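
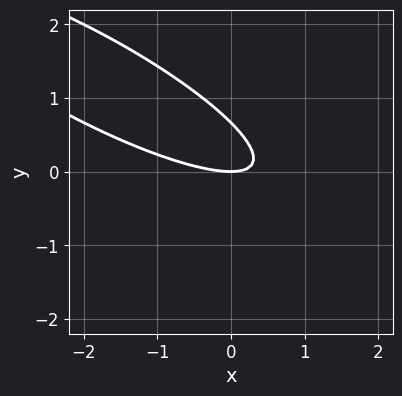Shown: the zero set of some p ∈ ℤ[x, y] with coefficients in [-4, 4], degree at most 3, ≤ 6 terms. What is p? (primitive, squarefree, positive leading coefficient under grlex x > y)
x^2 + 3*x*y + 3*y^2 - 2*y

First, the degree is 2 — the shape is more complex than any degree-1 curve.
Next, checking where it meets the axes: it meets the y-axis at y = 0 (among the integer gridlines); it crosses the x-axis at the gridline x = 0.
Finally, putting this together gives p.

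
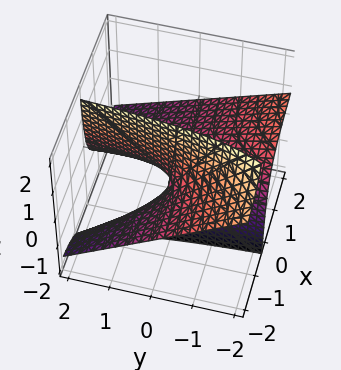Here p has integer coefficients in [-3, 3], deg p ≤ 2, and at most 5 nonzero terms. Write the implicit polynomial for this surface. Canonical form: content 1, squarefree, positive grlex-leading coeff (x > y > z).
x*y + 2*x*z + z

1. Degree: no degree-1 surface has this shape, so deg p = 2.
2. Against the integer gridlines: every point of the x-axis in the box is on the surface; it crosses the z-axis at the gridline z = 0; every point of the y-axis in the box is on the surface.
3. These observations pin down the coefficients.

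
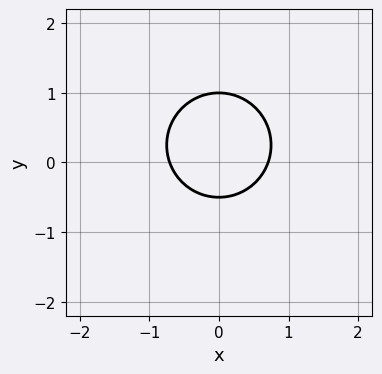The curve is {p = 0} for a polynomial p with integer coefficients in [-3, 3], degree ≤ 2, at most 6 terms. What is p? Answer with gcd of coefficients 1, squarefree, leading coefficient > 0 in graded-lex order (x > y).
2*x^2 + 2*y^2 - y - 1

(a) deg p = 2.
(b) Symmetries: the x ↦ −x reflection is a symmetry, so x appears only in even powers.
(c) Reading off the gridlines: one y-axis crossing is at y = 1.
(d) Together with the visible shape, these determine p as stated.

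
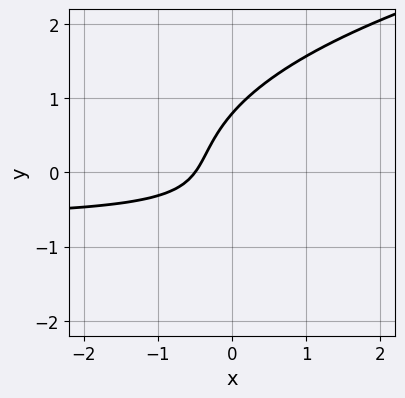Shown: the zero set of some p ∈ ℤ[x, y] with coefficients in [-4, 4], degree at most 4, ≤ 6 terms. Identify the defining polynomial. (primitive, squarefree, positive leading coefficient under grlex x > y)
2*y^3 - 3*x*y - 2*x - 1

Degree: no degree-2 curve has this shape, so deg p = 3.
Putting this together gives p.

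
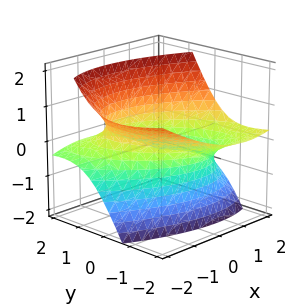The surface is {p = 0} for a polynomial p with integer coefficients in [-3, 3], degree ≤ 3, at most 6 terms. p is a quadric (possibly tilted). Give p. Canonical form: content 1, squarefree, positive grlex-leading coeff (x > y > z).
x^2 + x*y + y^2 + 3*y*z - 2*z^2 - 2

1. Degree: no degree-1 surface has this shape, so deg p = 2.
2. From the visible intercepts: it misses every integer gridline on the z-axis.
3. These observations pin down the coefficients.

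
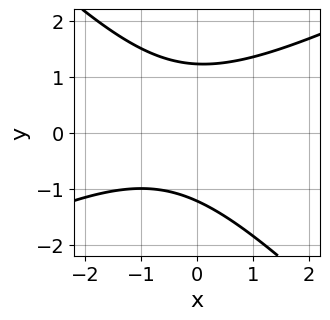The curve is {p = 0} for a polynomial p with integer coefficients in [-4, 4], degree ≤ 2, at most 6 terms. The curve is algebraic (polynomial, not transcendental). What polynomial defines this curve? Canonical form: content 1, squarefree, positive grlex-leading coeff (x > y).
x^2 - x*y - 2*y^2 + x + 3

(a) deg p = 2. No degree-1 curve has this shape.
(b) Observable constraints: no x-intercept at any integer in the box.
(c) Solving for integer coefficients yields p as stated.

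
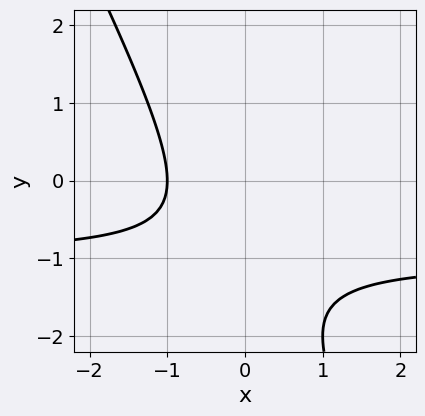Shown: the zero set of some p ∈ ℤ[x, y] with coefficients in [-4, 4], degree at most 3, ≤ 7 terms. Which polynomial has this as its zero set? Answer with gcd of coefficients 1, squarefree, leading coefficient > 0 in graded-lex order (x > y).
1. deg p = 2. The shape is more complex than any degree-1 curve.
2. Reading off the gridlines: it meets the x-axis at x = -1 (among the integer gridlines); no y-intercept at any integer in the box.
3. The integer polynomial consistent with all of this is the stated p.

2*x*y + y^2 + 2*x + 2*y + 2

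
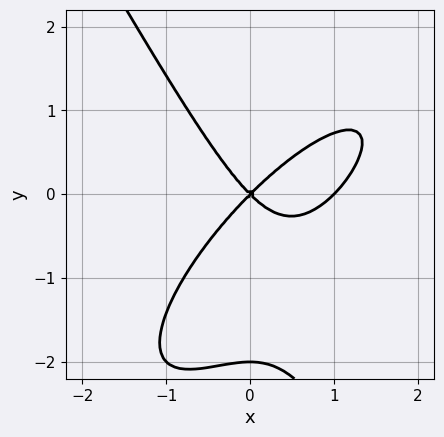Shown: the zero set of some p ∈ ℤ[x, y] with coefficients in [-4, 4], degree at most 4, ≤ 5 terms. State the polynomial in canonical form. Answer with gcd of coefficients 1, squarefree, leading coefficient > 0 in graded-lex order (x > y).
2*x^3 - 2*x^2*y + y^3 - 2*x^2 + 2*y^2

deg p = 3. A generic line meets the curve in up to 3 points.
Checking where it meets the axes: among the integer gridlines, it crosses the x-axis at x ∈ {0, 1}; the y-axis gridline crossings are at y ∈ {-2, 0}.
The integer polynomial consistent with all of this is the stated p.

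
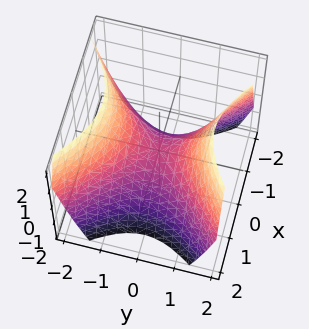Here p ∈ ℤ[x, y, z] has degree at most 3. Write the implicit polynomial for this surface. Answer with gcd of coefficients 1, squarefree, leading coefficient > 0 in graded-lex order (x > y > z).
First, the degree is 2 — a saddle surface; a quadric.
Then, symmetries: the x ↦ −x reflection is a symmetry, so x appears only in even powers; mirror symmetry y ↦ −y ⇒ only even powers of y.
Then, checking where it meets the axes: it meets the x-axis at x = 0 (among the integer gridlines); it meets the y-axis at y = 0 (among the integer gridlines).
Finally, solving for integer coefficients yields p as stated.

x^2 - y^2 + z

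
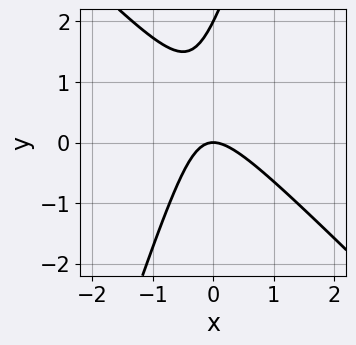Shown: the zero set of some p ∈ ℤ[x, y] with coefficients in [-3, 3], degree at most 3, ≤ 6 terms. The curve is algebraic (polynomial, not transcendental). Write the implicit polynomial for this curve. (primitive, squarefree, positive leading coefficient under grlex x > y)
(a) The degree is 2 — the shape is more complex than any degree-1 curve.
(b) Reading off the gridlines: one x-axis crossing is at x = 0; among the integer gridlines, it crosses the y-axis at y ∈ {0, 2}.
(c) Matching integer coefficients to the picture gives p.

3*x^2 + 2*x*y - y^2 + 2*y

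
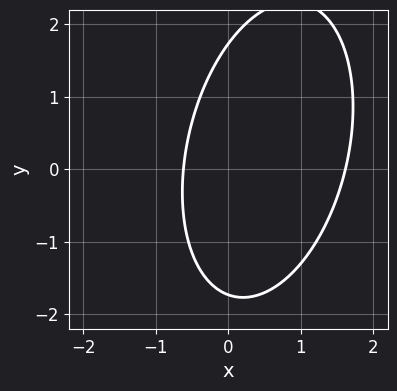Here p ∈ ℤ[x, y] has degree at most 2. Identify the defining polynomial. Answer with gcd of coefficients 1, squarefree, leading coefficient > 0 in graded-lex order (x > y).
3*x^2 - x*y + y^2 - 3*x - 3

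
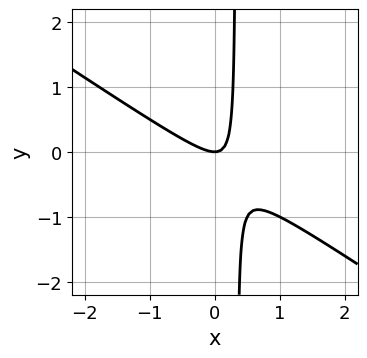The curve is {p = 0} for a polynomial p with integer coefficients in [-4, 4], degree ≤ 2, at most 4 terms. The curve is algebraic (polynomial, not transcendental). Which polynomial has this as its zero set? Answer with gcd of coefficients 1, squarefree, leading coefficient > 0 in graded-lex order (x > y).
2*x^2 + 3*x*y - y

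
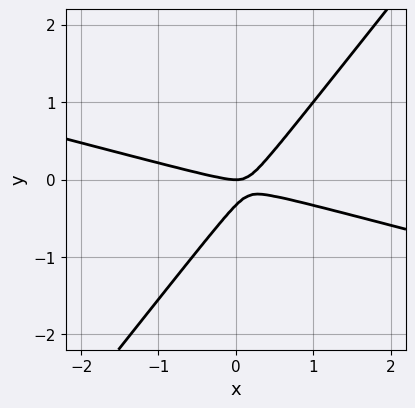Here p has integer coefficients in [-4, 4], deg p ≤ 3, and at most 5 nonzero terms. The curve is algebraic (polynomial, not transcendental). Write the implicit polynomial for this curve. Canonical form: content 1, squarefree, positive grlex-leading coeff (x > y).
Degree: no degree-1 curve has this shape, so deg p = 2.
Checking where it meets the axes: it crosses the y-axis at the gridline y = 0; it meets the x-axis at x = 0 (among the integer gridlines).
These observations pin down the coefficients.

x^2 + 3*x*y - 3*y^2 - y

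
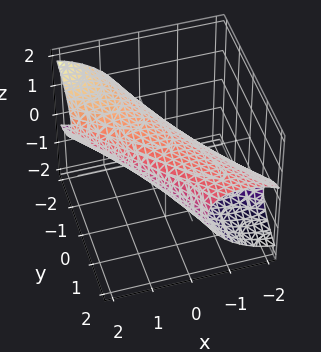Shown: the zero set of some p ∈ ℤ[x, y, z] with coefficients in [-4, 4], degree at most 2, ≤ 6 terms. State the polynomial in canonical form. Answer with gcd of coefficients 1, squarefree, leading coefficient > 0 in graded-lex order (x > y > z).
2*x^2 + 3*x*y - 2*x*z + y^2 + 3*z^2 - 2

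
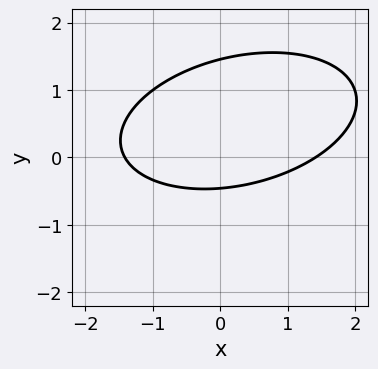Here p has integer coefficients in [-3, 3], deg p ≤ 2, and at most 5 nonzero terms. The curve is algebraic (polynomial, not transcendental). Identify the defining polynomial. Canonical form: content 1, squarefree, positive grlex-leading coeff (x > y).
deg p = 2. The shape is more complex than any degree-1 curve.
Solving for integer coefficients yields p as stated.

x^2 - x*y + 3*y^2 - 3*y - 2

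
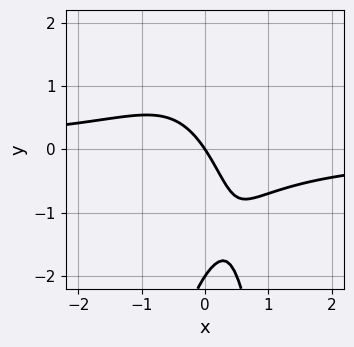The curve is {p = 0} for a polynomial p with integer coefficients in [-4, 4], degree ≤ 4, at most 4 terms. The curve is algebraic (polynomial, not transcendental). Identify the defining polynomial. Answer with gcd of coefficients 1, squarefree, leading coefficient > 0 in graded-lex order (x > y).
1. deg p = 3. No degree-2 curve has this shape.
2. Checking where it meets the axes: among the integer gridlines, it crosses the y-axis at y ∈ {-2, 0}; one x-axis crossing is at x = 0.
3. Solving for integer coefficients yields p as stated.

3*x^2*y + y^2 + 3*x + 2*y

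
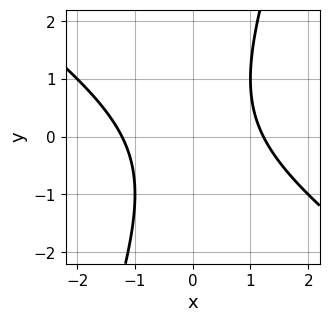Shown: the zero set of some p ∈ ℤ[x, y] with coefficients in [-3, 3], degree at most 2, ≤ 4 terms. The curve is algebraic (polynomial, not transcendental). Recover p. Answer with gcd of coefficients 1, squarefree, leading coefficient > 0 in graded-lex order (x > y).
2*x^2 + 2*x*y - y^2 - 3

(a) Degree: the shape is more complex than any degree-1 curve, so deg p = 2.
(b) Against the integer gridlines: no y-intercept at any integer in the box.
(c) Together with the visible shape, these determine p as stated.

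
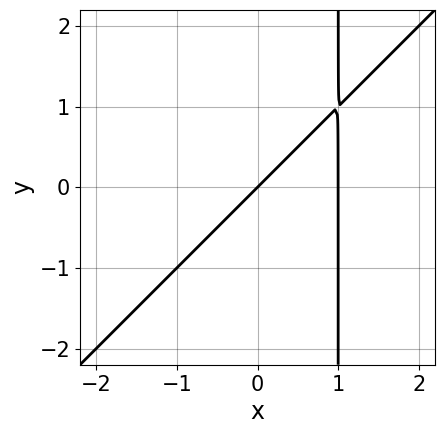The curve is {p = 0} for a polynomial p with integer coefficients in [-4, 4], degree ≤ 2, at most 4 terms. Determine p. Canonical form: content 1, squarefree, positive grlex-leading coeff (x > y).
x^2 - x*y - x + y

(a) The degree is 2 — no degree-1 curve has this shape.
(b) Reading off the gridlines: it meets the y-axis at y = 0 (among the integer gridlines); the x-axis gridline crossings are at x ∈ {0, 1}.
(c) These observations pin down the coefficients.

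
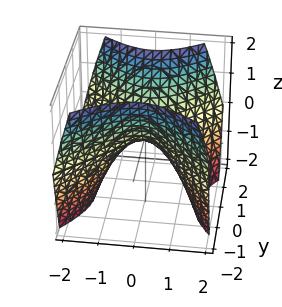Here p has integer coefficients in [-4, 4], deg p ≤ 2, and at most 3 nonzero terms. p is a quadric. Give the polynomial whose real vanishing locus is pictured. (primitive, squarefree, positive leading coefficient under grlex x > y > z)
x^2 - y^2 + z

First, degree: a saddle surface; a quadric, so deg p = 2.
Then, symmetries: it's symmetric under x → −x, forcing even powers of x; the y ↦ −y reflection is a symmetry, so y appears only in even powers.
Next, against the integer gridlines: it crosses the y-axis at the gridline y = 0; it meets the x-axis at x = 0 (among the integer gridlines).
Finally, solving for integer coefficients yields p as stated.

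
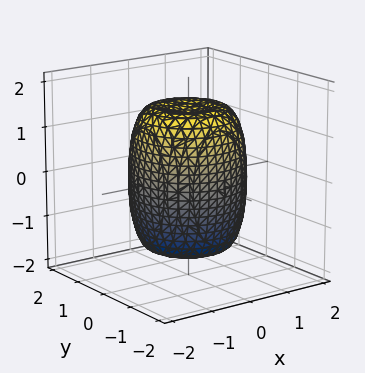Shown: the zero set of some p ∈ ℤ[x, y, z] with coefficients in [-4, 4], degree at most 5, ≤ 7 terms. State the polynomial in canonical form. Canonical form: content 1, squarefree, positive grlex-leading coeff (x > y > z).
2*x^4 + 4*x^2*y^2 + 2*y^4 - 2*x^2 - 2*y^2 + z^2 - 2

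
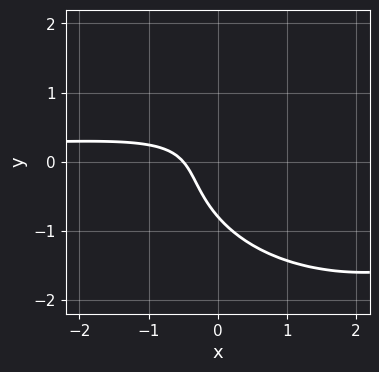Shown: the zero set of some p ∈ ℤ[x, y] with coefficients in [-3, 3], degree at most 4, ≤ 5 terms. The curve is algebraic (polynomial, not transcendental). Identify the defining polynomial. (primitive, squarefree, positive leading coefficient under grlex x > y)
x^2*y + 2*y^3 - 3*x*y + 2*x + 1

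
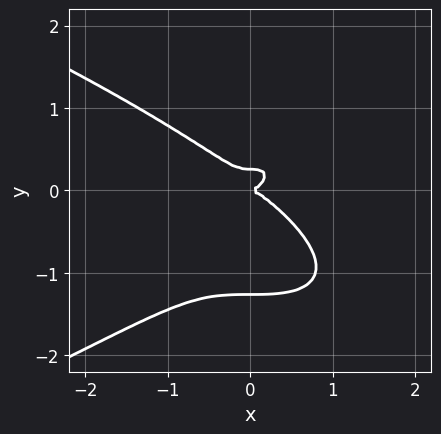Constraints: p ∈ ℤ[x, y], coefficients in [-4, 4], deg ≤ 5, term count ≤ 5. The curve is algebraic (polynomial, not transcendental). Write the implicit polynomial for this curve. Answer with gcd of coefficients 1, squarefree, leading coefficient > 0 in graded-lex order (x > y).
3*y^4 + 2*x^3 + 3*y^3 - y^2

First, degree: a generic line meets the curve in up to 4 points, so deg p = 4.
Next, from the axis intercepts and sections: one x-axis crossing is at x = 0; it meets the y-axis at y = 0 (among the integer gridlines).
Finally, assembling these constraints gives the stated polynomial.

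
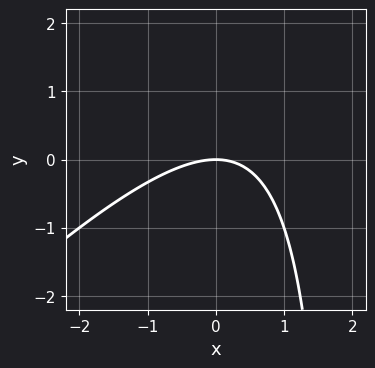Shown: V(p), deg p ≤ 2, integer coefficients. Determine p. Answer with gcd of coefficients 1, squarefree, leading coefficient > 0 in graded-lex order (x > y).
First, deg p = 2.
Then, observable constraints: one x-axis crossing is at x = 0; it meets the y-axis at y = 0 (among the integer gridlines).
Finally, the integer polynomial consistent with all of this is the stated p.

x^2 - x*y + 2*y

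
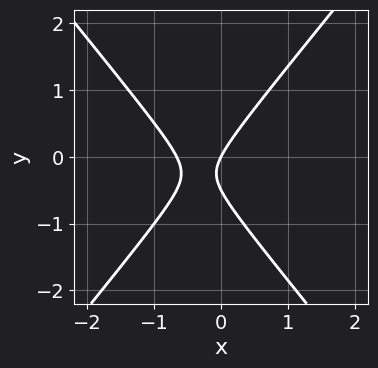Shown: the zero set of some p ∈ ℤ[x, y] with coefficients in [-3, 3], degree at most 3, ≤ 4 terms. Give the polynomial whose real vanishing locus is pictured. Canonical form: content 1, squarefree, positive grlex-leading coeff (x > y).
3*x^2 - 2*y^2 + 2*x - y

The degree is 2 — no degree-1 curve has this shape.
Observable constraints: it crosses the y-axis at the gridline y = 0; one x-axis crossing is at x = 0.
Fitting integer coefficients to these (and the overall shape) gives p.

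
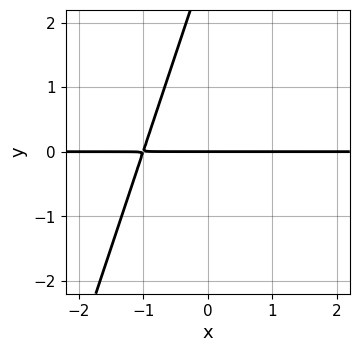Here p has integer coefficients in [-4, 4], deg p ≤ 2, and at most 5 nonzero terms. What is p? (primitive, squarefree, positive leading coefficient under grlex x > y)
Degree: a generic line meets the curve in up to 2 points, so deg p = 2.
Observable constraints: every point of the x-axis in the box is on the curve; one y-axis crossing is at y = 0.
Together with the visible shape, these determine p as stated.

3*x*y - y^2 + 3*y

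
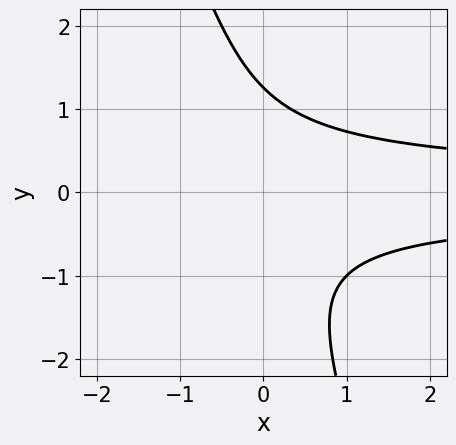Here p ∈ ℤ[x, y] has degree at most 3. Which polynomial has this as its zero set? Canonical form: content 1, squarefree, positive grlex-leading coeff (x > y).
3*x*y^2 + y^3 - 2

(a) Degree: the shape is more complex than any degree-2 curve, so deg p = 3.
(b) From the axis intercepts and sections: the curve avoids every integer x-axis point in the box.
(c) The integer polynomial consistent with all of this is the stated p.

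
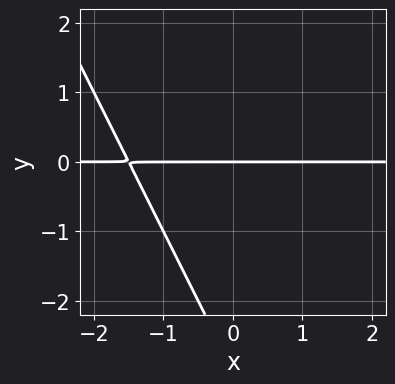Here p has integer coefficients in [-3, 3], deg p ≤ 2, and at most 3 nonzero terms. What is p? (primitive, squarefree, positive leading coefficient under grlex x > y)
deg p = 2. The shape is more complex than any degree-1 curve.
From the axis intercepts and sections: the visible x-axis segment lies entirely on the curve; it meets the y-axis at y = 0 (among the integer gridlines).
Putting this together gives p.

2*x*y + y^2 + 3*y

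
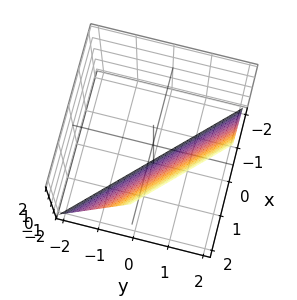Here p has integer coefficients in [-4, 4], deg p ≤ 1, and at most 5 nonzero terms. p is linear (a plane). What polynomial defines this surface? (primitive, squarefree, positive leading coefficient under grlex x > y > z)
(a) deg p = 1. The surface is flat (a plane).
(b) Reading off the gridlines: it crosses the y-axis at the gridline y = 1; it crosses the z-axis at the gridline z = -2; it crosses the x-axis at the gridline x = 1.
(c) Assembling these constraints gives the stated polynomial.

2*x + 2*y - z - 2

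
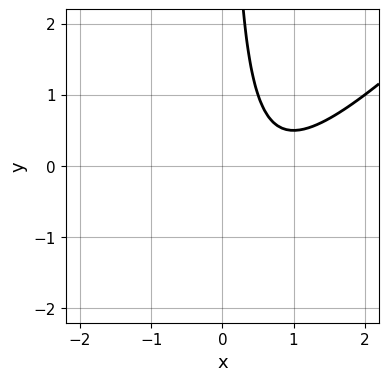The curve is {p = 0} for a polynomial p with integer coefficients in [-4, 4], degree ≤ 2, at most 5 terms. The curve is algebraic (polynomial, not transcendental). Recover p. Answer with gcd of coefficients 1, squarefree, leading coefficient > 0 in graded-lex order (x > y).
(a) Degree: no degree-1 curve has this shape, so deg p = 2.
(b) Observable constraints: no y-intercept at any integer in the box; no x-intercept at any integer in the box.
(c) Together with the visible shape, these determine p as stated.

2*x^2 - 2*x*y - 3*x + 2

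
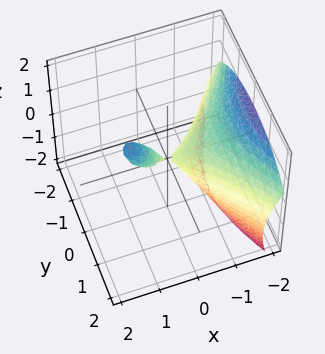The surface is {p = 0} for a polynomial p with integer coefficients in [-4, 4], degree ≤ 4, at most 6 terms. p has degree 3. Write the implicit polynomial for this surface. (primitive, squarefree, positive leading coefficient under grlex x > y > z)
1. The picture has 2 separate pieces.
2. The degree is 3 — the shape is more complex than any degree-2 surface.
3. Against the integer gridlines: it meets the z-axis at z = 0 (among the integer gridlines); one y-axis crossing is at y = 0.
4. Putting this together gives p.

x^3 - 3*x*z + 2*y^2 + 2*z^2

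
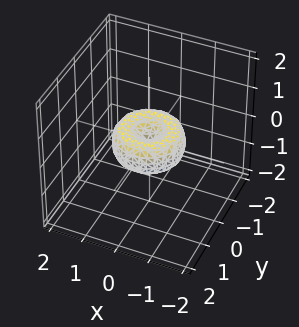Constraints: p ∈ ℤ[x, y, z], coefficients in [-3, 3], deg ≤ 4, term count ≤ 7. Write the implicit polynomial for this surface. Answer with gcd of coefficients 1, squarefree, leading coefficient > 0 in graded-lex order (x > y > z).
x^4 + 2*x^2*y^2 + y^4 - x^2 - y^2 + z^2

First, deg p = 4. No degree-3 surface has this shape.
Then, by symmetry, the z-axis is an axis of rotation, so x and y enter only as x² + y².
Then, observable constraints: the x-axis gridline crossings are at x ∈ {-1, 0, 1}; a circular section at z = 0 has radius exactly 1.
Finally, fitting integer coefficients to these (and the overall shape) gives p. Check: (0, -1, 0) on the y-axis lies on the surface, and p(0, -1, 0) = 0. ✓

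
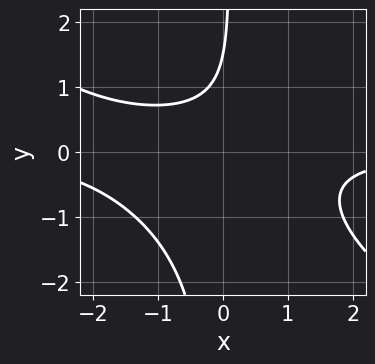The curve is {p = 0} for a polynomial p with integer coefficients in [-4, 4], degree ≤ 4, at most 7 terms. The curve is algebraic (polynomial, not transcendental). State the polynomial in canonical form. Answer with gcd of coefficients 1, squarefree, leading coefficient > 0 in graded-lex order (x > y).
(a) The degree is 3 — a generic line meets the curve in up to 3 points.
(b) Checking where it meets the axes: no x-intercept at any integer in the box.
(c) Fitting integer coefficients to these (and the overall shape) gives p.

2*x^2*y + 3*x*y^2 + 2*x*y - 2*y + 3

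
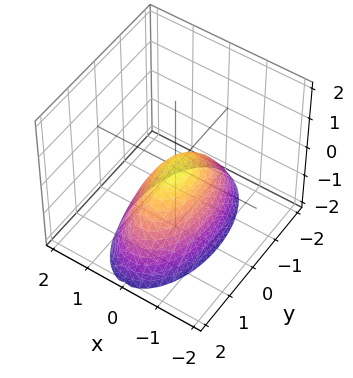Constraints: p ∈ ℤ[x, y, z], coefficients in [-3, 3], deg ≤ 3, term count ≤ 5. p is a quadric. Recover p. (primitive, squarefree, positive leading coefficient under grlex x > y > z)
3*x^2 + y^2 + 2*z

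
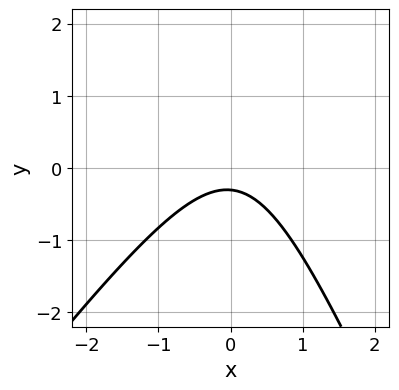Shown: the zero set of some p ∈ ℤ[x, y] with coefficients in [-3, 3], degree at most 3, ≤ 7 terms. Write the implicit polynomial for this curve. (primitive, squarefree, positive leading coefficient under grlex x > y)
3*x^2 - x*y - y^2 + 3*y + 1

1. The degree is 2 — a generic line meets the curve in up to 2 points.
2. Against the integer gridlines: no x-intercept at any integer in the box.
3. Assembling these constraints gives the stated polynomial.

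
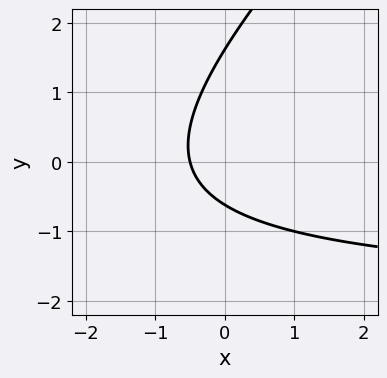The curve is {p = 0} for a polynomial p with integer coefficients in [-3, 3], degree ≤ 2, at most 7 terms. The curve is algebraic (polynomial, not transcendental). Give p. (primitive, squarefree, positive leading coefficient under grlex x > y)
x*y - y^2 + 2*x + y + 1

(a) Degree: a generic line meets the curve in up to 2 points, so deg p = 2.
(b) Solving for integer coefficients yields p as stated.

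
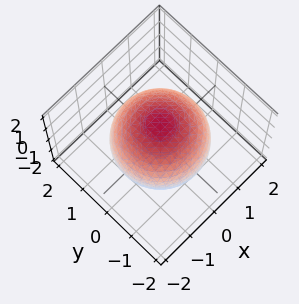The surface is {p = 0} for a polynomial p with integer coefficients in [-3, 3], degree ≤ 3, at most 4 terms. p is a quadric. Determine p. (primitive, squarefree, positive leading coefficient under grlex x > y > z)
x^2 + y^2 + z^2 - 2

deg p = 2.
Symmetries: mirror symmetry z ↦ −z ⇒ only even powers of z; the surface is invariant under rotation about z: p = q(x² + y², z).
From the visible intercepts: a circular section at z = -1 has radius exactly 1.
Solving for integer coefficients yields p as stated.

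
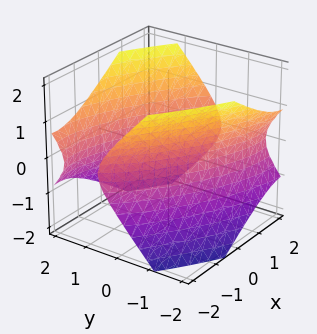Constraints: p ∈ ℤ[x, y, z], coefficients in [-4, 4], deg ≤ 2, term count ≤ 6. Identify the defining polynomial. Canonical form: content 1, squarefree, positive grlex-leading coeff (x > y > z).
(a) The picture has 2 separate pieces. Treating them together as one polynomial.
(b) The degree is 2 — the shape is more complex than any degree-1 surface.
(c) Observable constraints: it misses every integer gridline on the z-axis.
(d) Together with the visible shape, these determine p as stated.

x^2 + 2*x*y + 2*y^2 - 2*z^2 - 3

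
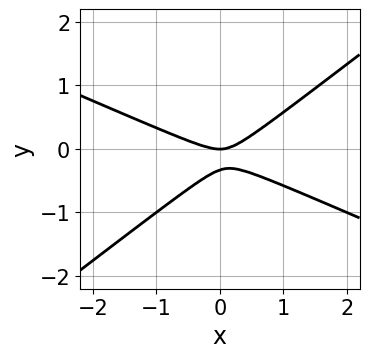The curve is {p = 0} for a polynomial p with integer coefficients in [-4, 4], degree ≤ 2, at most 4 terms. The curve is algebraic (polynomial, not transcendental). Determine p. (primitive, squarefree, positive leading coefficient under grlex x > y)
x^2 + x*y - 3*y^2 - y

1. deg p = 2.
2. From the visible intercepts: one x-axis crossing is at x = 0; it crosses the y-axis at the gridline y = 0.
3. The integer polynomial consistent with all of this is the stated p.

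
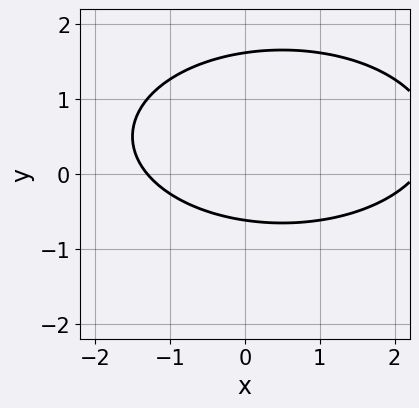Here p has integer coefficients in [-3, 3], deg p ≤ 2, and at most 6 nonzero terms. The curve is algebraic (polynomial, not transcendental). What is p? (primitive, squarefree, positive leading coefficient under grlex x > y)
x^2 + 3*y^2 - x - 3*y - 3

First, the degree is 2 — the shape is more complex than any degree-1 curve.
Finally, solving for integer coefficients yields p as stated.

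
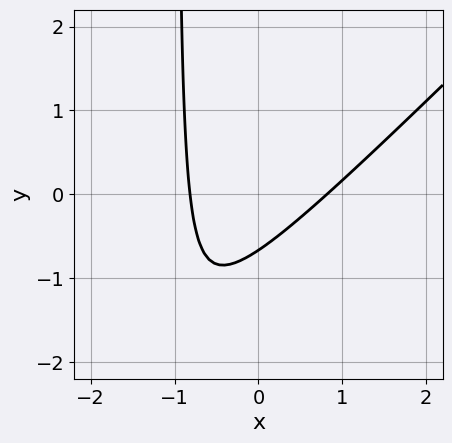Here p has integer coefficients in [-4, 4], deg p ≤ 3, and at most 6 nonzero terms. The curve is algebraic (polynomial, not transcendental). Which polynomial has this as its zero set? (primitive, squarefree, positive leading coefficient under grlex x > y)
3*x^2 - 3*x*y - 3*y - 2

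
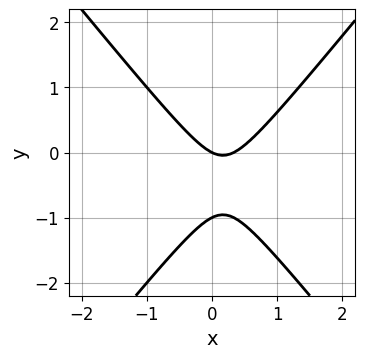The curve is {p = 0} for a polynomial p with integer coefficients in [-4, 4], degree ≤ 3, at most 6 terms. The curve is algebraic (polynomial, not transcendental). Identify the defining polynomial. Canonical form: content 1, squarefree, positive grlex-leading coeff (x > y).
3*x^2 - 2*y^2 - x - 2*y

First, the degree is 2 — the shape is more complex than any degree-1 curve.
Next, observable constraints: it meets the x-axis at x = 0 (among the integer gridlines); among the integer gridlines, it crosses the y-axis at y ∈ {-1, 0}.
Finally, assembling these constraints gives the stated polynomial.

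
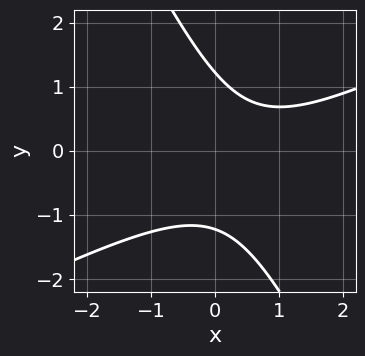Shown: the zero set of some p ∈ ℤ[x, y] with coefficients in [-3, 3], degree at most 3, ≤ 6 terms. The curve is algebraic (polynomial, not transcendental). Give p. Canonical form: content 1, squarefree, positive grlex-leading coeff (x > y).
2*x^2 - 3*x*y - 2*y^2 - 2*x + 3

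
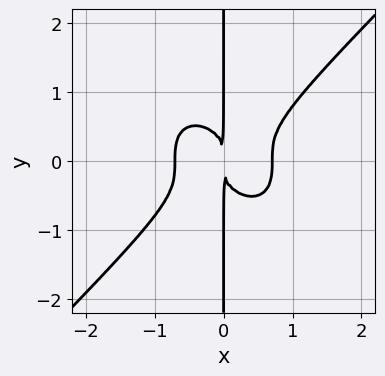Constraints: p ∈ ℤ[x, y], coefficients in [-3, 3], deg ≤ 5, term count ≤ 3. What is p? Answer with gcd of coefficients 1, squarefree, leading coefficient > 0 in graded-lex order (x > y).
1. Degree: no degree-3 curve has this shape, so deg p = 4.
2. From the axis intercepts and sections: the visible y-axis segment lies entirely on the curve.
3. Matching integer coefficients to the picture gives p.

2*x^4 - 2*x*y^3 - x^2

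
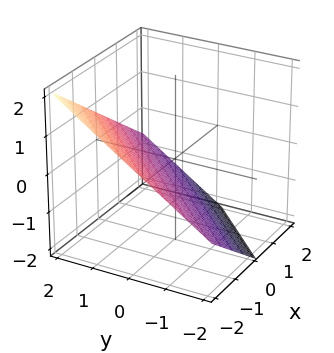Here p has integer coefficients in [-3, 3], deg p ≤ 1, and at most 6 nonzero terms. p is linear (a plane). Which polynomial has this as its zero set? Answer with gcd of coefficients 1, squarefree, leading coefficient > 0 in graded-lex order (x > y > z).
First, the degree is 1 — the surface is flat (a plane).
Next, against the integer gridlines: it crosses the y-axis at the gridline y = 1; it meets the x-axis at x = -1 (among the integer gridlines).
Finally, the integer polynomial consistent with all of this is the stated p.

2*x - 2*y + 3*z + 2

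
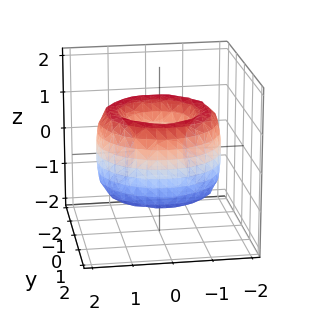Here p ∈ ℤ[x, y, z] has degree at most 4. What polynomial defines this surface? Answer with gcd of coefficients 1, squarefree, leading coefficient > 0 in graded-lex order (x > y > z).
x^4 + 2*x^2*y^2 + y^4 - 3*x^2 - 3*y^2 + z^2 + 1

Degree: a generic line meets the surface in up to 4 points, so deg p = 4.
Symmetries: rotational symmetry about the z-axis ⇒ p depends on x, y only through x² + y².
Checking where it meets the axes: it misses every integer gridline on the z-axis; a circular section at z = -1 has radius exactly 1.
Putting this together gives p.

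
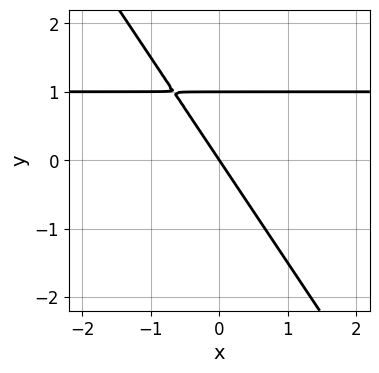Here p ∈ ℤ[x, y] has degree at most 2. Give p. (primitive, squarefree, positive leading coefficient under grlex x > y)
3*x*y + 2*y^2 - 3*x - 2*y

1. The degree is 2 — the shape is more complex than any degree-1 curve.
2. From the visible intercepts: it crosses the x-axis at the gridline x = 0; the y-axis gridline crossings are at y ∈ {0, 1}.
3. Assembling these constraints gives the stated polynomial.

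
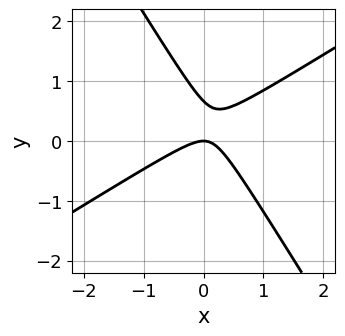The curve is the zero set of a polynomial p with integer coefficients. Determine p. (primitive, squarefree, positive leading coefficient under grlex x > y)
3*x^2 - 3*x*y - 3*y^2 + 2*y

1. The degree is 2 — no degree-1 curve has this shape.
2. Checking where it meets the axes: it meets the x-axis at x = 0 (among the integer gridlines); it meets the y-axis at y = 0 (among the integer gridlines).
3. Solving for integer coefficients yields p as stated.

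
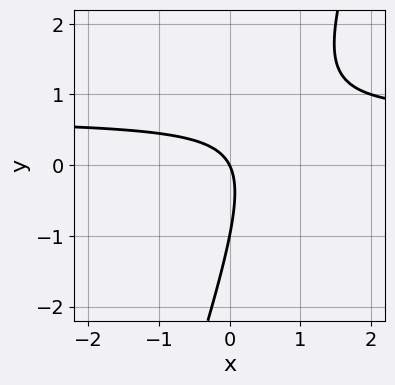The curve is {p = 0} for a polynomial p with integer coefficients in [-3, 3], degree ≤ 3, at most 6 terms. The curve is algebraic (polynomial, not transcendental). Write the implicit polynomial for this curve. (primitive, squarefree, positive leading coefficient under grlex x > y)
1. The degree is 2 — no degree-1 curve has this shape.
2. Against the integer gridlines: one x-axis crossing is at x = 0; the y-axis gridline crossings are at y ∈ {-1, 0}.
3. Assembling these constraints gives the stated polynomial.

3*x*y - y^2 - 2*x - y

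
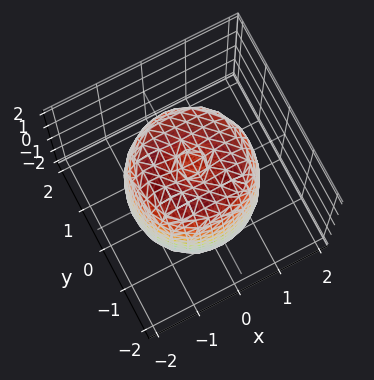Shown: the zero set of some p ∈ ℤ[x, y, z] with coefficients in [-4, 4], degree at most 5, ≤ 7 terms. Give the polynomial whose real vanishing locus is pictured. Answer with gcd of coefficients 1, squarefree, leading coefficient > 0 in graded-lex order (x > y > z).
2*x^4 + 4*x^2*y^2 + 2*y^4 - 3*x^2 - 3*y^2 + z^2 - 2

First, deg p = 4. No degree-3 surface has this shape.
Next, symmetries: the surface is invariant under rotation about z: p = q(x² + y², z).
Then, from the axis intercepts and sections: a circular section at z = 1 has radius between 1 and 2.
Finally, matching integer coefficients to the picture gives p.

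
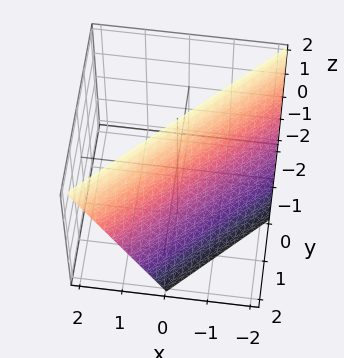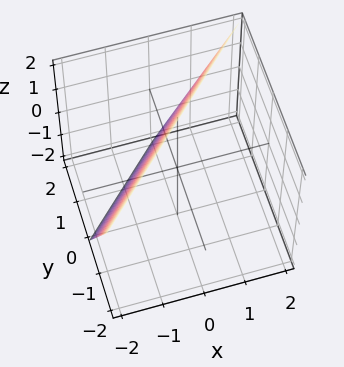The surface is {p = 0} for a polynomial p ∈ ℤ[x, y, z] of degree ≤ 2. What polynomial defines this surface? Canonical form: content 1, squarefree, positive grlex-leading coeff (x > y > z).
2*x - 2*y - z + 2

First, the degree is 1 — every cross-section is a straight line — this is a plane.
Next, reading off the gridlines: it crosses the z-axis at the gridline z = 2; it meets the y-axis at y = 1 (among the integer gridlines); it meets the x-axis at x = -1 (among the integer gridlines).
Finally, matching integer coefficients to the picture gives p.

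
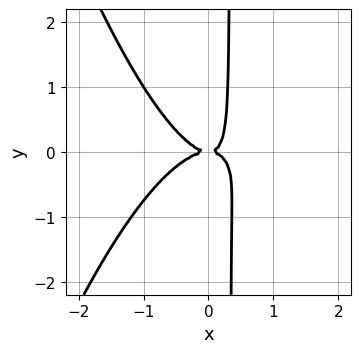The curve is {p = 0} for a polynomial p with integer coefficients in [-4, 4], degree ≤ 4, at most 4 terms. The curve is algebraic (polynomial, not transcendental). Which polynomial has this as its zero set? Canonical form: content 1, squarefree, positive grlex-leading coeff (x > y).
3*x^4 + x^2*y + 3*x*y^2 - y^2

First, deg p = 4. A generic line meets the curve in up to 4 points.
Next, from the axis intercepts and sections: it meets the y-axis at y = 0 (among the integer gridlines); it crosses the x-axis at the gridline x = 0.
Finally, matching integer coefficients to the picture gives p.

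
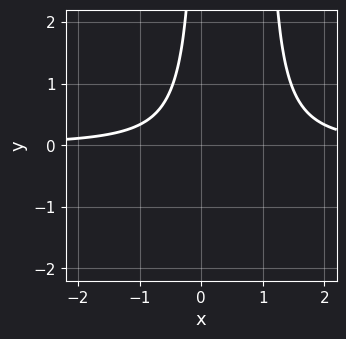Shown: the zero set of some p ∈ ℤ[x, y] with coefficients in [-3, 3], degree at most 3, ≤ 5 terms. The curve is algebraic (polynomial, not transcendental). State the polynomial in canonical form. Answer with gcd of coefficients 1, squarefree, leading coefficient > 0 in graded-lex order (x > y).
3*x^2*y - 3*x*y - 2

1. Degree: a generic line meets the curve in up to 3 points, so deg p = 3.
2. Against the integer gridlines: no x-intercept at any integer in the box; the curve avoids every integer y-axis point in the box.
3. Fitting integer coefficients to these (and the overall shape) gives p.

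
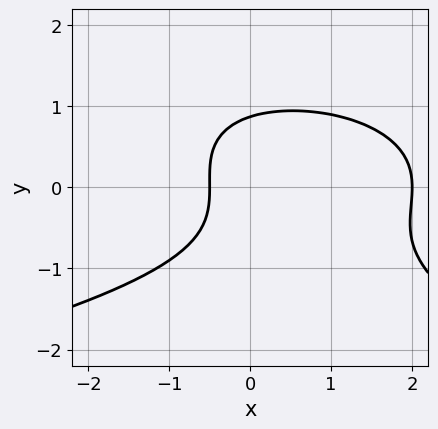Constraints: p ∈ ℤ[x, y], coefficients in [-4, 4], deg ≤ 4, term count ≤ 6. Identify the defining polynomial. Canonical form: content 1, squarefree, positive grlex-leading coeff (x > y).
(a) The degree is 3 — a generic line meets the curve in up to 3 points.
(b) Reading off the gridlines: it meets the x-axis at x = 2 (among the integer gridlines).
(c) Fitting integer coefficients to these (and the overall shape) gives p.

x*y^2 + 3*y^3 + 2*x^2 - 3*x - 2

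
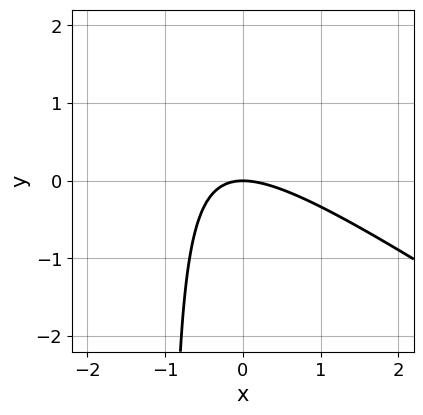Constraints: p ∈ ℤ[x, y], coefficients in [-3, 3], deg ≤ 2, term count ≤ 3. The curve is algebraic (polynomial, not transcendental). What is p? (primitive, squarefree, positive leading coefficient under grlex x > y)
1. The degree is 2 — the shape is more complex than any degree-1 curve.
2. Observable constraints: it crosses the y-axis at the gridline y = 0; it meets the x-axis at x = 0 (among the integer gridlines).
3. Assembling these constraints gives the stated polynomial.

2*x^2 + 3*x*y + 3*y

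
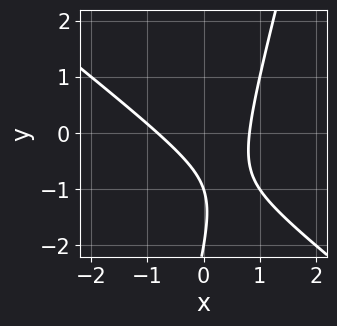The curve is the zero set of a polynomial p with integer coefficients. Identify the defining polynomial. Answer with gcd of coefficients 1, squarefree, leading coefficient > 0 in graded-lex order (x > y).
3*x^2 + 3*x*y - y^2 - 3*y - 2

First, degree: a generic line meets the curve in up to 2 points, so deg p = 2.
Then, from the visible intercepts: the y-axis gridline crossings are at y ∈ {-2, -1}.
Finally, these observations pin down the coefficients.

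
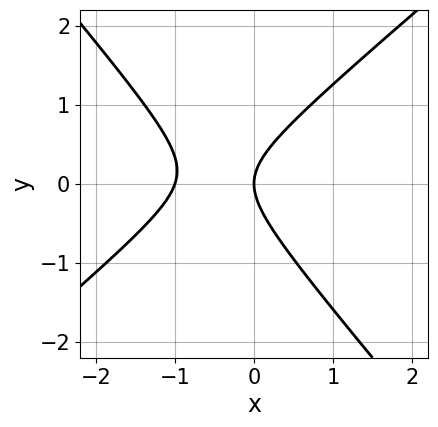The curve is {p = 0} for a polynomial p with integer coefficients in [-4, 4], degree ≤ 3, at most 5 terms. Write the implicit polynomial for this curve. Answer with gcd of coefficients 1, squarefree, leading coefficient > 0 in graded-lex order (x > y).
3*x^2 - x*y - 3*y^2 + 3*x

1. deg p = 2. The shape is more complex than any degree-1 curve.
2. Against the integer gridlines: one y-axis crossing is at y = 0; among the integer gridlines, it crosses the x-axis at x ∈ {-1, 0}.
3. Solving for integer coefficients yields p as stated.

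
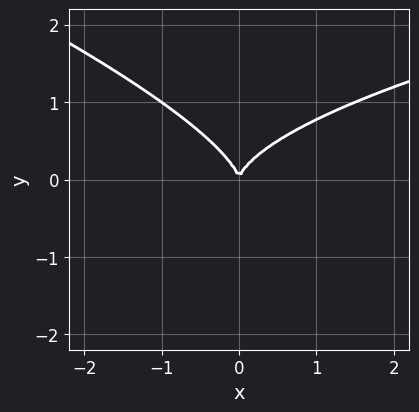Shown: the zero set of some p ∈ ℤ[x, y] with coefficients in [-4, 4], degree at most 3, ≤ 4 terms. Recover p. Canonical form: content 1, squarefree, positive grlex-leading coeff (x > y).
x*y^2 + 3*y^3 - 2*x^2

First, the degree is 3 — the shape is more complex than any degree-2 curve.
Next, reading off the gridlines: it meets the x-axis at x = 0 (among the integer gridlines); it crosses the y-axis at the gridline y = 0.
Finally, these observations pin down the coefficients.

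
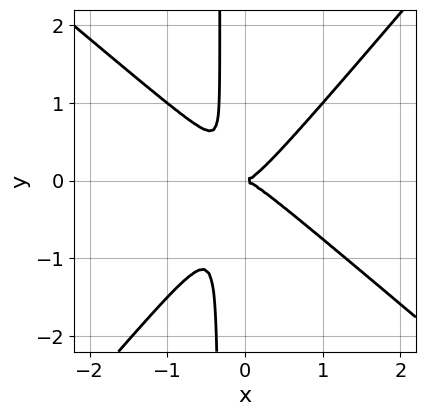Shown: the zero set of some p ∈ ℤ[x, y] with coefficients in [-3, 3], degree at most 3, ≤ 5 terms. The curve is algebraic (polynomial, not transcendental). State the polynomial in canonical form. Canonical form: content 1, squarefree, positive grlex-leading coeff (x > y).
1. deg p = 3. The shape is more complex than any degree-2 curve.
2. From the visible intercepts: it crosses the y-axis at the gridline y = 0; it meets the x-axis at x = 0 (among the integer gridlines).
3. Together with the visible shape, these determine p as stated.

3*x^3 + x^2*y - 3*x*y^2 - y^2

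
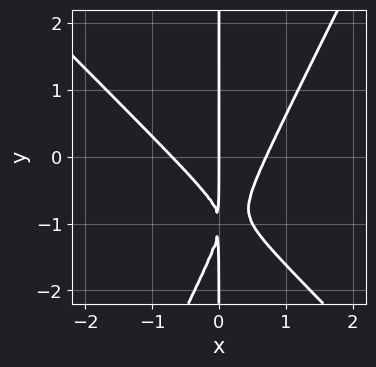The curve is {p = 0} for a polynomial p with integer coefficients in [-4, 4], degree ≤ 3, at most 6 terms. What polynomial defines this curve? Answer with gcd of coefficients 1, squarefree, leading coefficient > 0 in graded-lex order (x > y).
deg p = 3. The shape is more complex than any degree-2 curve.
Against the integer gridlines: every point of the y-axis in the box is on the curve; one x-axis crossing is at x = 0.
Matching integer coefficients to the picture gives p.

2*x^3 + x^2*y - x*y^2 - 2*x*y - x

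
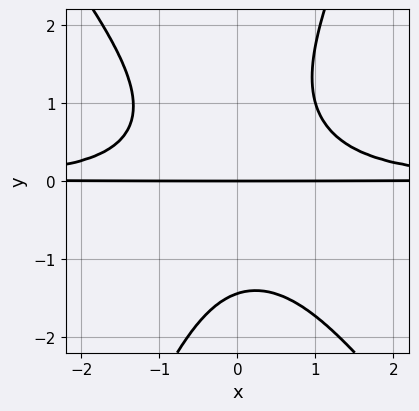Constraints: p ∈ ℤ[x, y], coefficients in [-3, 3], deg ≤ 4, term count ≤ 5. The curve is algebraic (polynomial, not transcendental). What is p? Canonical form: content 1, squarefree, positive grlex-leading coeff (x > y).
First, the degree is 4 — no degree-3 curve has this shape.
Next, from the visible intercepts: one y-axis crossing is at y = 0; the visible x-axis segment lies entirely on the curve.
Finally, the integer polynomial consistent with all of this is the stated p.

3*x^2*y^2 + x*y^3 - y^4 - 3*y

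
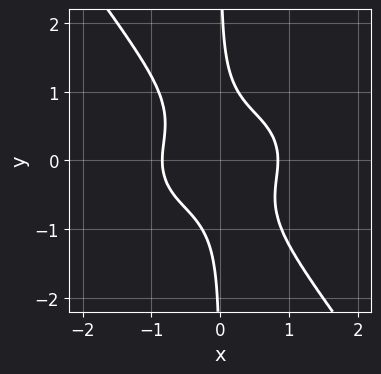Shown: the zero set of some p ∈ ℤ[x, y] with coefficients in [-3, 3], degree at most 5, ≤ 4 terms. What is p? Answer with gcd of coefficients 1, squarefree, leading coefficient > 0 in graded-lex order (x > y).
First, the degree is 4 — a generic line meets the curve in up to 4 points.
Then, from the axis intercepts and sections: no y-intercept at any integer in the box.
Finally, the integer polynomial consistent with all of this is the stated p.

2*x^4 + 3*x^2*y^2 + 3*x*y^3 - 1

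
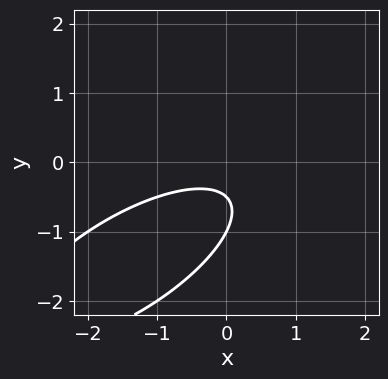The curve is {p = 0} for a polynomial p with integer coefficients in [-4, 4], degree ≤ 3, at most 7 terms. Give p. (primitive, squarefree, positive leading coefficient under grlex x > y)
x^2 - 2*x*y + 2*y^2 + 3*y + 1

(a) The degree is 2 — no degree-1 curve has this shape.
(b) From the axis intercepts and sections: it misses every integer gridline on the x-axis; it meets the y-axis at y = -1 (among the integer gridlines).
(c) Together with the visible shape, these determine p as stated.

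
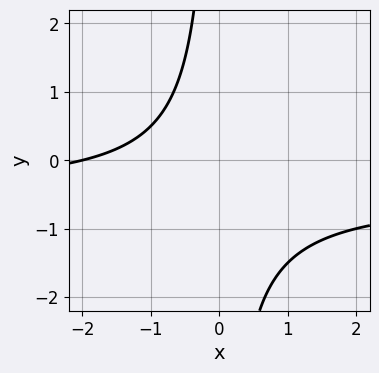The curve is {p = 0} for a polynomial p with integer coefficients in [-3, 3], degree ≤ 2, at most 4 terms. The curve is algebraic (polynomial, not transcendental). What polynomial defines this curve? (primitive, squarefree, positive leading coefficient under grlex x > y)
2*x*y + x + 2

First, deg p = 2.
Then, against the integer gridlines: it meets the x-axis at x = -2 (among the integer gridlines); no y-intercept at any integer in the box.
Finally, fitting integer coefficients to these (and the overall shape) gives p.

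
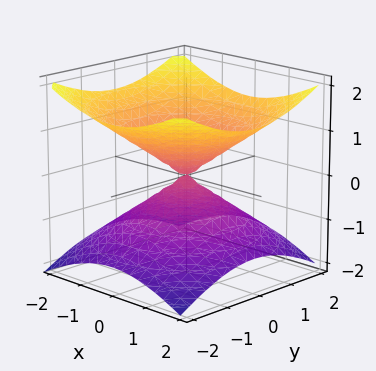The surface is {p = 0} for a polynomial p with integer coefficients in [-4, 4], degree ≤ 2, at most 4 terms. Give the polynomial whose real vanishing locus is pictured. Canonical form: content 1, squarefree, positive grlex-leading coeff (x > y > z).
(a) deg p = 2. A double cone through the origin; a quadric.
(b) Symmetries: mirror symmetry z ↦ −z ⇒ only even powers of z; rotational symmetry about the z-axis ⇒ p depends on x, y only through x² + y².
(c) From the axis intercepts and sections: one x-axis crossing is at x = 0; one z-axis crossing is at z = 0; one y-axis crossing is at y = 0; a circular section at z = -1 has radius between 1 and 2.
(d) Putting this together gives p.

x^2 + y^2 - 2*z^2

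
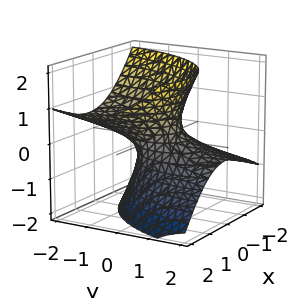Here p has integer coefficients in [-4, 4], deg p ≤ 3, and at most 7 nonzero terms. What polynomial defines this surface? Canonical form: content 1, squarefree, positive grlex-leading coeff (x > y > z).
1. Degree: a generic line meets the surface in up to 2 points, so deg p = 2.
2. From the axis intercepts and sections: among the integer gridlines, it crosses the y-axis at y ∈ {-1, 1}; no z-intercept at any integer in the box.
3. Matching integer coefficients to the picture gives p.

2*x^2 - 2*x*z + y^2 + 3*y*z - 2*z^2 - 1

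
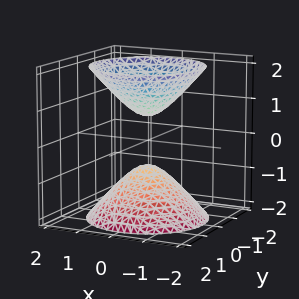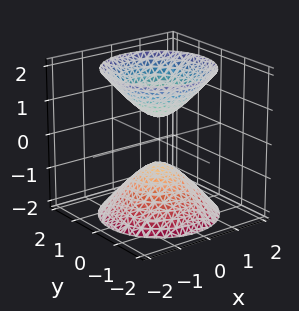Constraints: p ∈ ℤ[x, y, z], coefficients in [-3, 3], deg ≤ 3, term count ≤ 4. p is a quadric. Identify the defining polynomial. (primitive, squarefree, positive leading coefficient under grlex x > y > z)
3*x^2 + 3*y^2 - 2*z^2 + 1

There are 2 components. They look like related sheets of one shape, so recover p as a whole.
The degree is 2 — two sheets facing apart; a quadric.
Symmetries: the z ↦ −z reflection is a symmetry, so z appears only in even powers; every cross-section ⟂ z is a circle, so x, y appear only via x² + y².
Against the integer gridlines: it misses every integer gridline on the x-axis; it misses every integer gridline on the y-axis.
The integer polynomial consistent with all of this is the stated p.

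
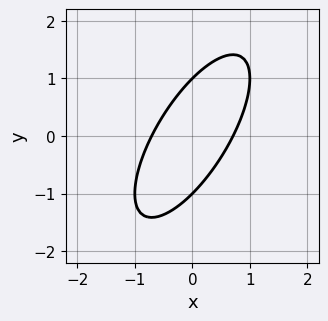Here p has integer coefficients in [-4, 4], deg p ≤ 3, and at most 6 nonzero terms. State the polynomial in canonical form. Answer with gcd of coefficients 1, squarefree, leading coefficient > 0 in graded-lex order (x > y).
The degree is 2 — no degree-1 curve has this shape.
Against the integer gridlines: the y-axis gridline crossings are at y ∈ {-1, 1}.
Putting this together gives p.

2*x^2 - 2*x*y + y^2 - 1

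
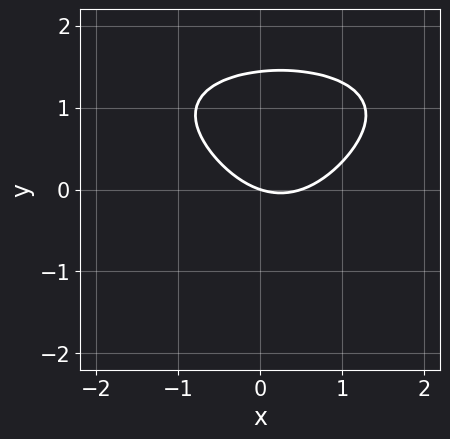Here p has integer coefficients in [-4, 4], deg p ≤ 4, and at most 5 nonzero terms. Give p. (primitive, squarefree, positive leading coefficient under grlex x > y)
y^4 + 2*x^2 - x - 3*y

(a) Degree: a generic line meets the curve in up to 4 points, so deg p = 4.
(b) Against the integer gridlines: it crosses the x-axis at the gridline x = 0; it crosses the y-axis at the gridline y = 0.
(c) Together with the visible shape, these determine p as stated.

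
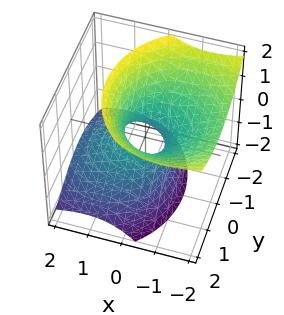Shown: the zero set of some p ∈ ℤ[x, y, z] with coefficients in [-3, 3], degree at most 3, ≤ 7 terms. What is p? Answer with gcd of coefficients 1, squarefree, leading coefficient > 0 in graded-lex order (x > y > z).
2*x^2 + 3*x*z + 2*y^2 - 2*z^2 - 1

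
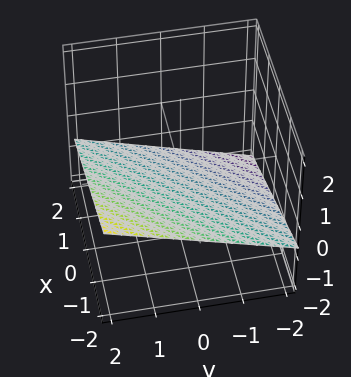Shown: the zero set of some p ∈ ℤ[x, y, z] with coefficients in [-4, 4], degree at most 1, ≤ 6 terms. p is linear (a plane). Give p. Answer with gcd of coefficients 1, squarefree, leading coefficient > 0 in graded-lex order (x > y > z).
The degree is 1 — every cross-section is a straight line — this is a plane.
Observable constraints: one x-axis crossing is at x = -2; it crosses the y-axis at the gridline y = 2.
These observations pin down the coefficients.

x - y + 3*z + 2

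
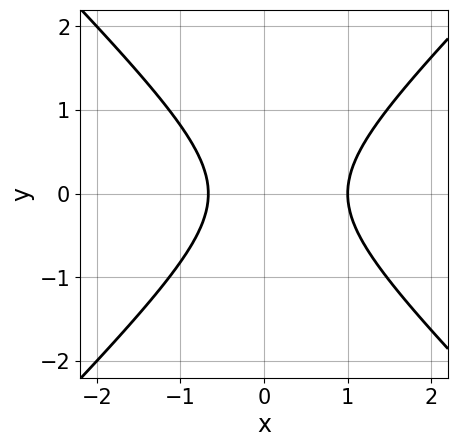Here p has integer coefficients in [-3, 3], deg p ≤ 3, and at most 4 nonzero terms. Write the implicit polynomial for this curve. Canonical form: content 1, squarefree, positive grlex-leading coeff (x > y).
1. deg p = 2. The shape is more complex than any degree-1 curve.
2. Symmetries: mirror symmetry y ↦ −y ⇒ only even powers of y.
3. Reading off the gridlines: it crosses the x-axis at the gridline x = 1; it misses every integer gridline on the y-axis.
4. Matching integer coefficients to the picture gives p.

3*x^2 - 3*y^2 - x - 2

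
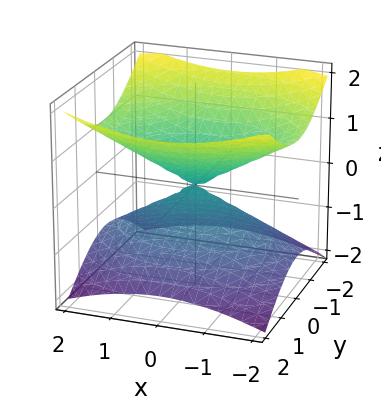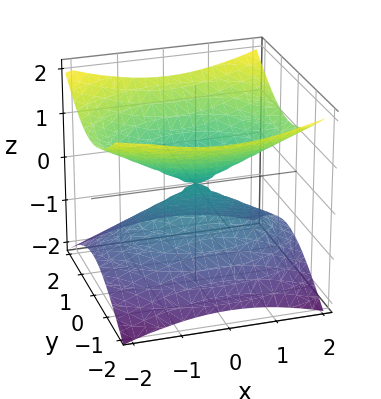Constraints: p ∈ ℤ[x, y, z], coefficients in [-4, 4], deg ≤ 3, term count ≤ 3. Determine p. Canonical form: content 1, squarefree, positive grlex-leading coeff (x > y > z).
x^2 + 2*y^2 - 3*z^2

First, deg p = 2. Two nappes meeting at a single point; a quadric.
Next, symmetries: it's symmetric under x → −x, forcing even powers of x; it's symmetric under z → −z, forcing even powers of z; mirror symmetry y ↦ −y ⇒ only even powers of y.
Then, from the visible intercepts: it meets the z-axis at z = 0 (among the integer gridlines); it crosses the y-axis at the gridline y = 0; it crosses the x-axis at the gridline x = 0.
Finally, assembling these constraints gives the stated polynomial.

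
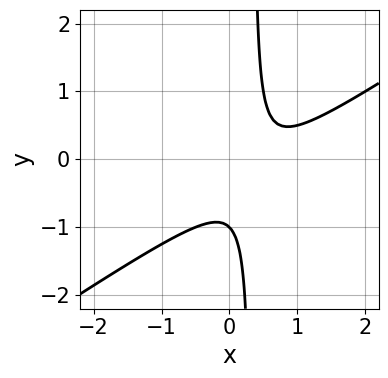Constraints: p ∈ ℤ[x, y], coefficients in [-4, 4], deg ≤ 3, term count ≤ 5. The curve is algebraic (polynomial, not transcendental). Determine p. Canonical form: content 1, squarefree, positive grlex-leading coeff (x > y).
2*x^2 - 3*x*y - 2*x + y + 1

First, degree: a generic line meets the curve in up to 2 points, so deg p = 2.
Next, from the visible intercepts: one y-axis crossing is at y = -1; no x-intercept at any integer in the box.
Finally, assembling these constraints gives the stated polynomial.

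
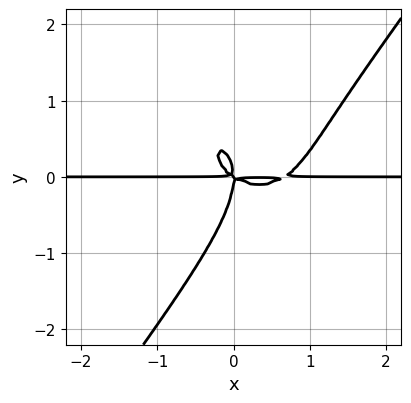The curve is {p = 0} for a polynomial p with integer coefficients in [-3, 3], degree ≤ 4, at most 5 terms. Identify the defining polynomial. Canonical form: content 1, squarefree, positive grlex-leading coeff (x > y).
1. deg p = 4.
2. Against the integer gridlines: every point of the x-axis in the box is on the curve.
3. Assembling these constraints gives the stated polynomial.

3*x^3*y + x*y^3 - 2*y^4 - 2*x^2*y - 3*x*y^2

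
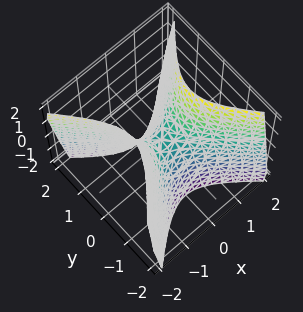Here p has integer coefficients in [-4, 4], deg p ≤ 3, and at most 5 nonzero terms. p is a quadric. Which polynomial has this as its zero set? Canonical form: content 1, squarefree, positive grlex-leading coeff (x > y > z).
1. The degree is 2 — a hyperbolic paraboloid; a quadric.
2. Symmetries: mirror symmetry x ↦ −x ⇒ only even powers of x; the y ↦ −y reflection is a symmetry, so y appears only in even powers.
3. Reading off the gridlines: it crosses the x-axis at the gridline x = 0; it meets the y-axis at y = 0 (among the integer gridlines).
4. The integer polynomial consistent with all of this is the stated p.

2*x^2 - 2*y^2 - z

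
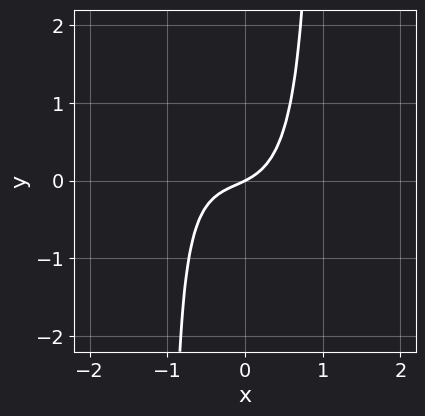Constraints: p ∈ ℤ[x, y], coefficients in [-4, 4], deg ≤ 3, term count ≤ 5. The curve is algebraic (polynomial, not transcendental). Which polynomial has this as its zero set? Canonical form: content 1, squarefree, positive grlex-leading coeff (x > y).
The degree is 3 — the shape is more complex than any degree-2 curve.
Against the integer gridlines: it meets the y-axis at y = 0 (among the integer gridlines); it crosses the x-axis at the gridline x = 0.
These observations pin down the coefficients.

2*x^3 + 2*x^2*y + x^2 + x - 2*y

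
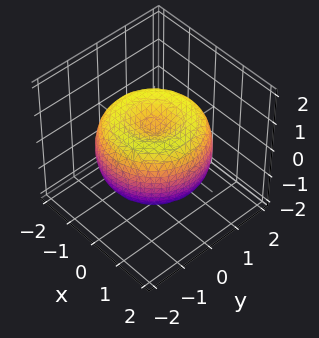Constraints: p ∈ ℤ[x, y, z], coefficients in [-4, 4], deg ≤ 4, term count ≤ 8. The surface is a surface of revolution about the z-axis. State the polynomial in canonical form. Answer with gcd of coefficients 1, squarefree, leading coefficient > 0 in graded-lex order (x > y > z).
x^4 + 2*x^2*y^2 + y^4 - 2*x^2 - 2*y^2 + 2*z^2 - 1

(a) The degree is 4 — no degree-3 surface has this shape.
(b) By symmetry, every cross-section ⟂ z is a circle, so x, y appear only via x² + y².
(c) Checking where it meets the axes: a circular section at z = 0 has radius between 1 and 2.
(d) Together with the visible shape, these determine p as stated.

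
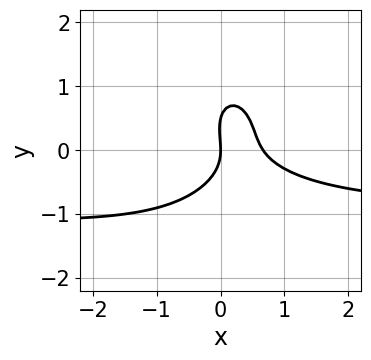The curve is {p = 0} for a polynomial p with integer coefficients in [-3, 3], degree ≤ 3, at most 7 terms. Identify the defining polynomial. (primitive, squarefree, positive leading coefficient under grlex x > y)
First, the degree is 3 — the shape is more complex than any degree-2 curve.
Next, from the visible intercepts: it meets the y-axis at y = 0 (among the integer gridlines); it meets the x-axis at x = 0 (among the integer gridlines).
Finally, putting this together gives p.

3*x^2*y + 2*y^3 + 3*x^2 - y^2 - 2*x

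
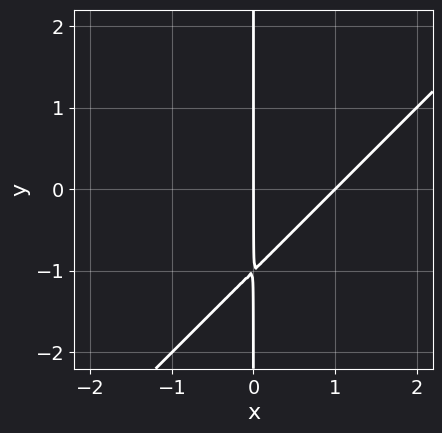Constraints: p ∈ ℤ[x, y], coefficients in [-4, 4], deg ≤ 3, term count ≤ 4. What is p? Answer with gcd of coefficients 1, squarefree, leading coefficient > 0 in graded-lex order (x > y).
x^2 - x*y - x

(a) Degree: no degree-1 curve has this shape, so deg p = 2.
(b) Checking where it meets the axes: the visible y-axis segment lies entirely on the curve; the x-axis gridline crossings are at x ∈ {0, 1}.
(c) Solving for integer coefficients yields p as stated.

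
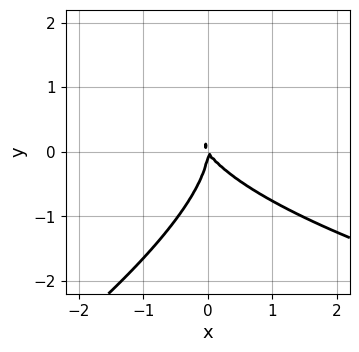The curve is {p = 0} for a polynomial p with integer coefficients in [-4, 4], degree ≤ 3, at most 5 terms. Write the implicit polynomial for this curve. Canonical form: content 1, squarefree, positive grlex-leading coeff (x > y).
x*y^2 - 2*y^3 - 3*x^2 - 2*x*y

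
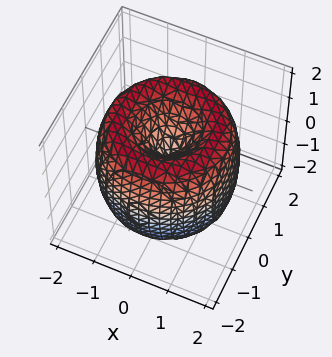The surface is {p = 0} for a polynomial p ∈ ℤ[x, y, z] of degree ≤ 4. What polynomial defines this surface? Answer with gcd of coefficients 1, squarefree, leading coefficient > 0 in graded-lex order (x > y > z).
1. Degree: the shape is more complex than any degree-3 surface, so deg p = 4.
2. Symmetries: rotational symmetry about the z-axis ⇒ p depends on x, y only through x² + y².
3. From the axis intercepts and sections: a circular section at z = 0 has radius between 1 and 2; it meets the x-axis at x = 0 (among the integer gridlines); it crosses the z-axis at the gridline z = 0.
4. Putting this together gives p.

x^4 + 2*x^2*y^2 + y^4 - 3*x^2 - 3*y^2 + z^2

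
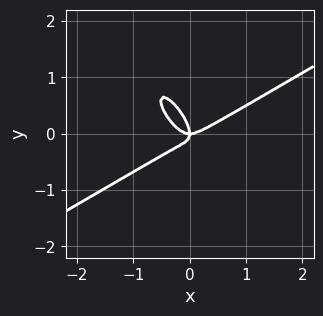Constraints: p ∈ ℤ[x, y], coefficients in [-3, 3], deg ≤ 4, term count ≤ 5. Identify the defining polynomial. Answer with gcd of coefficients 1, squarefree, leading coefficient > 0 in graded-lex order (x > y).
2*x^3 - x^2*y - 3*x*y^2 - 2*y^3 - x*y

1. deg p = 3. The shape is more complex than any degree-2 curve.
2. Observable constraints: it crosses the y-axis at the gridline y = 0; it crosses the x-axis at the gridline x = 0.
3. Putting this together gives p.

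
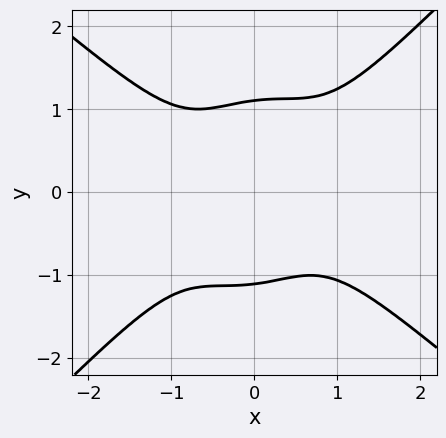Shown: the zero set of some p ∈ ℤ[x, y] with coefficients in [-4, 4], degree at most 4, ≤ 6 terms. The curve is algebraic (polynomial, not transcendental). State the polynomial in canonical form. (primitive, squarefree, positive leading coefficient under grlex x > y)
3*x^4 - 2*x^2*y^2 + x*y^3 - 2*y^4 + 3

(a) The degree is 4 — a generic line meets the curve in up to 4 points.
(b) Reading off the gridlines: it misses every integer gridline on the x-axis.
(c) Assembling these constraints gives the stated polynomial.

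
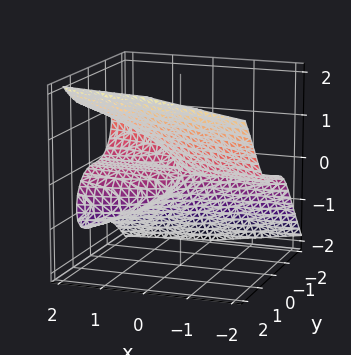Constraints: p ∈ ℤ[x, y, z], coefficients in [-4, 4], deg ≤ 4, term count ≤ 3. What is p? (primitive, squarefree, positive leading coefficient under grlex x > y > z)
Degree: no degree-2 surface has this shape, so deg p = 3.
From the axis intercepts and sections: one z-axis crossing is at z = 0; one y-axis crossing is at y = 0; the visible x-axis segment lies entirely on the surface.
These observations pin down the coefficients.

y^3 - z^3 + x*z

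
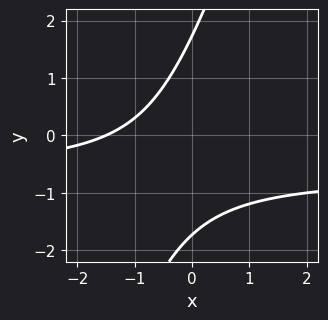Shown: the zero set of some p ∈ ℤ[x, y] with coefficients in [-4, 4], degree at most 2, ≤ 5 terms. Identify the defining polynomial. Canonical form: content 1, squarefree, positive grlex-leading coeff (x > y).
3*x*y - y^2 + 2*x + 3

1. The degree is 2 — the shape is more complex than any degree-1 curve.
2. The integer polynomial consistent with all of this is the stated p.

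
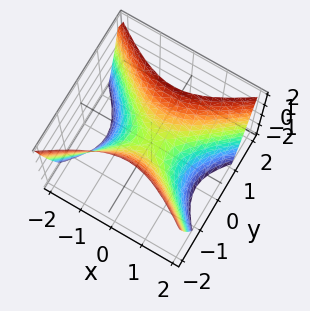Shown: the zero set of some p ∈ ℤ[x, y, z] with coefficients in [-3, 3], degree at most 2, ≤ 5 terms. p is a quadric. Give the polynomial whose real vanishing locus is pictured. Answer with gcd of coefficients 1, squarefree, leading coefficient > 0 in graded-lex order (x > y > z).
1. deg p = 2.
2. Symmetries: it's symmetric under y → −y, forcing even powers of y; the x ↦ −x reflection is a symmetry, so x appears only in even powers.
3. From the visible intercepts: it meets the z-axis at z = 0 (among the integer gridlines); one x-axis crossing is at x = 0; it crosses the y-axis at the gridline y = 0.
4. Putting this together gives p.

2*x^2 - 3*y^2 + 2*z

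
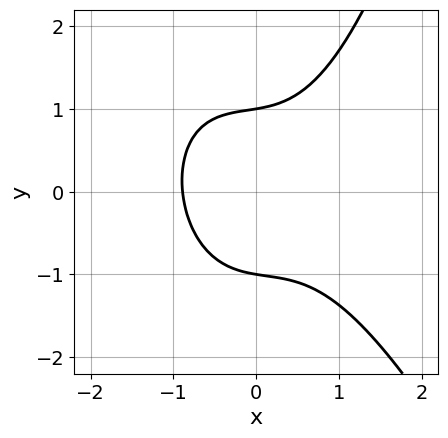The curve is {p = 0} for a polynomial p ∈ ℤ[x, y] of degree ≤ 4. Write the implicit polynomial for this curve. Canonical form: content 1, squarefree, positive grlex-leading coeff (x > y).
(a) Degree: a generic line meets the curve in up to 3 points, so deg p = 3.
(b) From the axis intercepts and sections: the y-axis gridline crossings are at y ∈ {-1, 1}.
(c) Together with the visible shape, these determine p as stated.

3*x^3 + x^2*y - 3*y^2 + x + 3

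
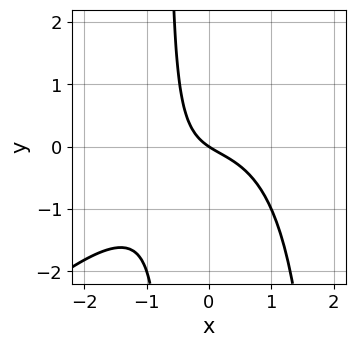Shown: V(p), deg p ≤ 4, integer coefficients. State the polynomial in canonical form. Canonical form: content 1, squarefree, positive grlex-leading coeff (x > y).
2*x^3 - 2*x^2*y + 3*x*y + 2*x + 3*y

deg p = 3. The shape is more complex than any degree-2 curve.
Against the integer gridlines: it crosses the y-axis at the gridline y = 0; it meets the x-axis at x = 0 (among the integer gridlines).
Matching integer coefficients to the picture gives p.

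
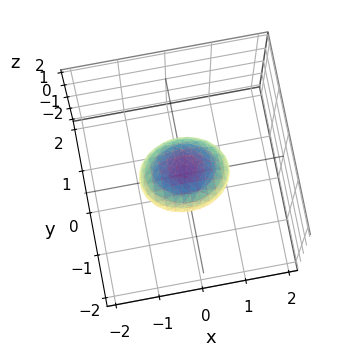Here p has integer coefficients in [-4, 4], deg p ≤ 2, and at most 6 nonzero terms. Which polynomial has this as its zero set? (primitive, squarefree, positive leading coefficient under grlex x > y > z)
2*x^2 + 3*y^2 + 3*z^2 - 2

deg p = 2. Bounded and convex; a quadric.
Symmetries: the z ↦ −z reflection is a symmetry, so z appears only in even powers; mirror symmetry y ↦ −y ⇒ only even powers of y; the x ↦ −x reflection is a symmetry, so x appears only in even powers.
Against the integer gridlines: the x-axis gridline crossings are at x ∈ {-1, 1}.
These observations pin down the coefficients.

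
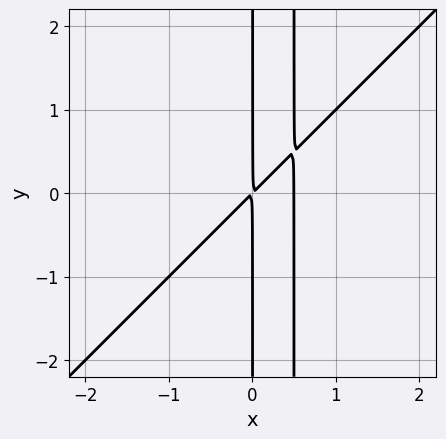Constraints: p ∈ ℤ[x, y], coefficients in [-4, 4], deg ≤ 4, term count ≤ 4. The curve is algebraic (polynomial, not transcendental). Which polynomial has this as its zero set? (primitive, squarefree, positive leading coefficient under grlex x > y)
1. The degree is 3 — no degree-2 curve has this shape.
2. Checking where it meets the axes: every point of the y-axis in the box is on the curve.
3. Putting this together gives p.

2*x^3 - 2*x^2*y - x^2 + x*y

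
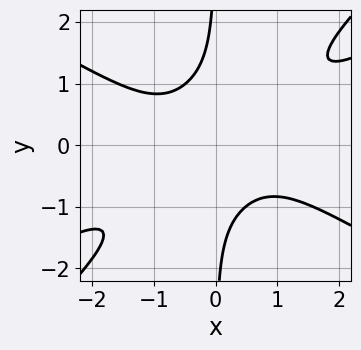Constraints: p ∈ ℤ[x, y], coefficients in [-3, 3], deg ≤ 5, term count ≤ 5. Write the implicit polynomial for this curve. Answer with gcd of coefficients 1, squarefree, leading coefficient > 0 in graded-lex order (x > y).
1. Degree: no degree-3 curve has this shape, so deg p = 4.
2. Checking where it meets the axes: no y-intercept at any integer in the box; it misses every integer gridline on the x-axis.
3. Assembling these constraints gives the stated polynomial.

x^4 - x^3*y - 3*x^2*y^2 + 3*x*y^3 + 2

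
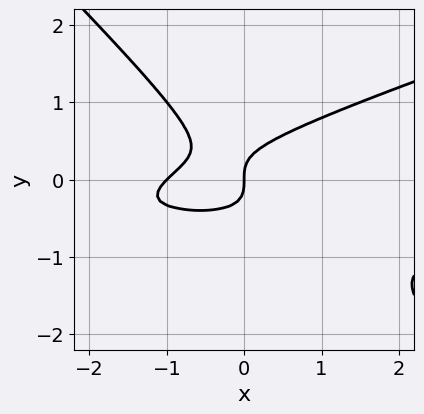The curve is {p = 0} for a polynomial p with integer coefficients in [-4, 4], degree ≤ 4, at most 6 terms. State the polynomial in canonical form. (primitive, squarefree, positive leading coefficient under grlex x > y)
x^2*y - 2*x*y^2 - 3*y^3 + x^2 + x

1. The degree is 3 — no degree-2 curve has this shape.
2. Reading off the gridlines: it meets the y-axis at y = 0 (among the integer gridlines); the x-axis gridline crossings are at x ∈ {-1, 0}.
3. Matching integer coefficients to the picture gives p.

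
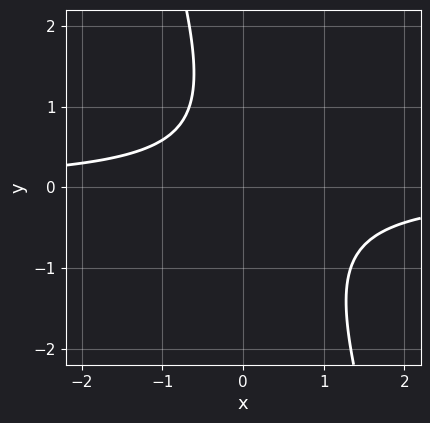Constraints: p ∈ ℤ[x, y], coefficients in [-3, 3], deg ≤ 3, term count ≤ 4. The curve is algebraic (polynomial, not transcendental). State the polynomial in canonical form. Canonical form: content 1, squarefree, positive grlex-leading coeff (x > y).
3*x*y + y^2 - y + 2

First, degree: the shape is more complex than any degree-1 curve, so deg p = 2.
Next, from the visible intercepts: no y-intercept at any integer in the box; it misses every integer gridline on the x-axis.
Finally, matching integer coefficients to the picture gives p.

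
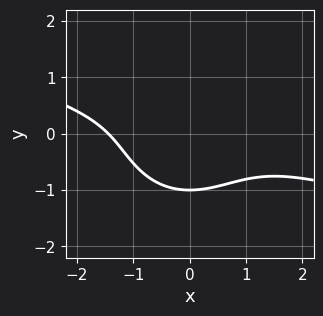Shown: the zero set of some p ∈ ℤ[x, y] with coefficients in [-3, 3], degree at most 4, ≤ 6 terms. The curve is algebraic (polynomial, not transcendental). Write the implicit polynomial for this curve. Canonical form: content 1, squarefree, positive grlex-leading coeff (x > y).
First, deg p = 3.
Then, reading off the gridlines: it crosses the y-axis at the gridline y = -1.
Finally, fitting integer coefficients to these (and the overall shape) gives p.

x^3 + 3*x^2*y + 3*y^3 + 3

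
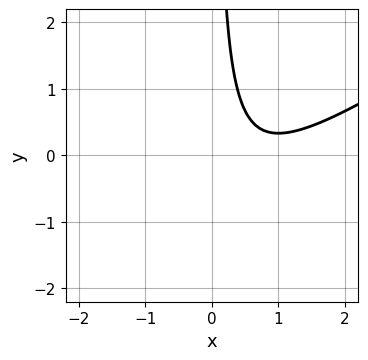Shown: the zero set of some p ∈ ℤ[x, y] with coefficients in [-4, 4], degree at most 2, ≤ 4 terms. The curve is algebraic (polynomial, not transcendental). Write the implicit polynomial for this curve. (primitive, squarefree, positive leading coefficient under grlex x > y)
1. deg p = 2. The shape is more complex than any degree-1 curve.
2. From the visible intercepts: no y-intercept at any integer in the box; no x-intercept at any integer in the box.
3. Together with the visible shape, these determine p as stated.

2*x^2 - 3*x*y - 3*x + 2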